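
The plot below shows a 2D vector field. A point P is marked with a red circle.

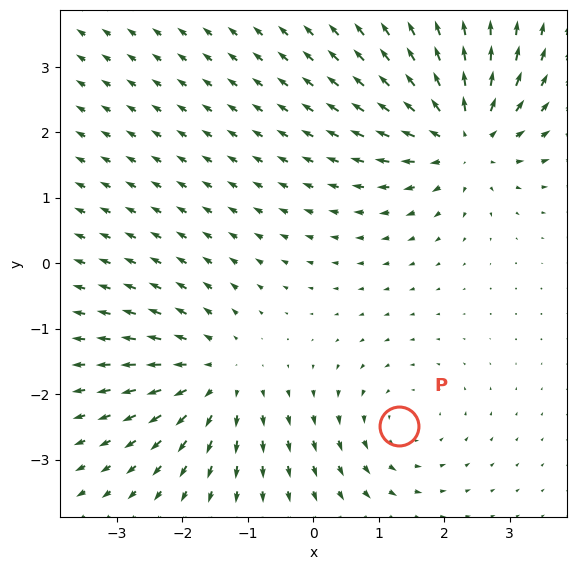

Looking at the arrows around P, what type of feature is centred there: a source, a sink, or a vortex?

vortex

At P (1.3, -2.5) the arrows circulate counterclockwise. Divergence ≈0, curl about +3 — near-zero divergence with nonzero curl is a vortex.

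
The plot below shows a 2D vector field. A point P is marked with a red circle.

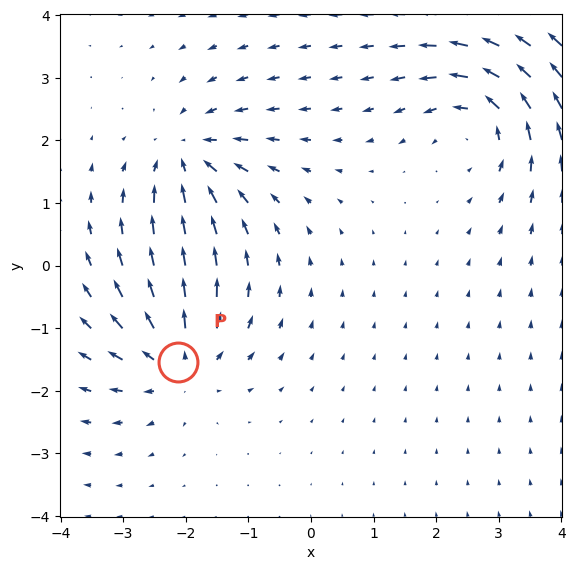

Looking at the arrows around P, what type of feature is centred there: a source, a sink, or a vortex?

At P (-2.1, -1.5) the arrows spread outward. Divergence about +4, curl ≈0 — positive divergence with near-zero curl is a source.

source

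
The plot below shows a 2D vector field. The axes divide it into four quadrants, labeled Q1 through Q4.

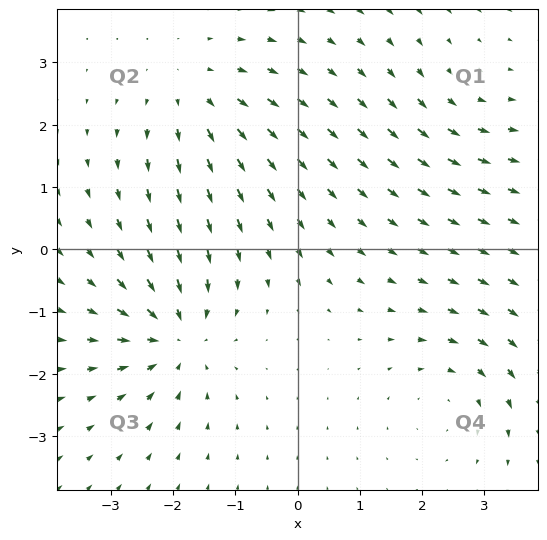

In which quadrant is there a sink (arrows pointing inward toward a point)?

The sink sits at approximately (-2.0, -1.4), which lies in quadrant Q3. The divergence there is about -6, negative as expected for a sink.

Q3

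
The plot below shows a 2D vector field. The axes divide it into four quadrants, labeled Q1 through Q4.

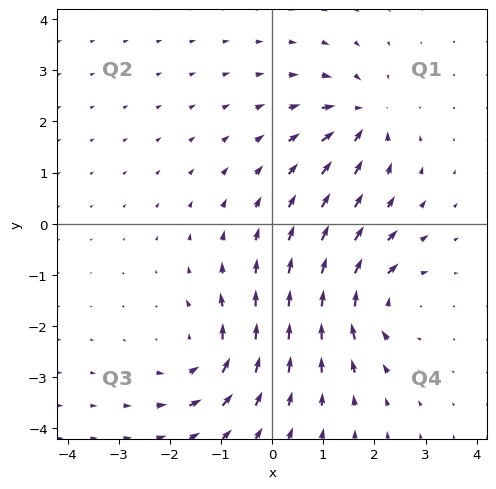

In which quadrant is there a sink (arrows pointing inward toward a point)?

The sink sits at approximately (1.8, 2.1), which lies in quadrant Q1. The divergence there is about -6, negative as expected for a sink.

Q1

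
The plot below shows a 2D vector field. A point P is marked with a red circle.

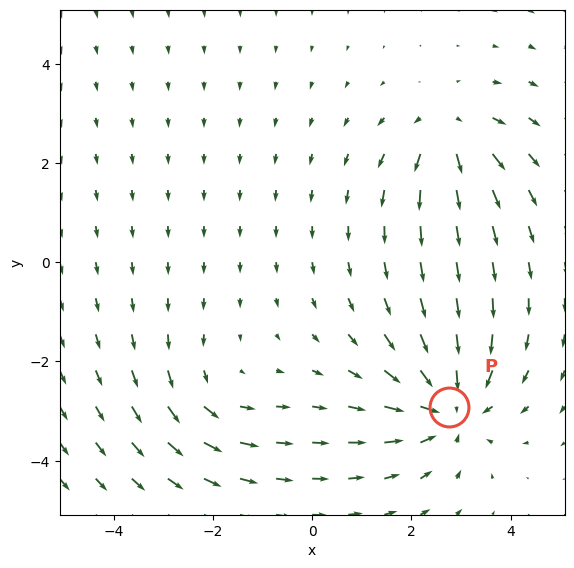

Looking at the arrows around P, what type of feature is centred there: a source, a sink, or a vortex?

sink

At P (2.8, -2.9) the arrows converge inward. Divergence about -5, curl ≈0 — negative divergence with near-zero curl is a sink.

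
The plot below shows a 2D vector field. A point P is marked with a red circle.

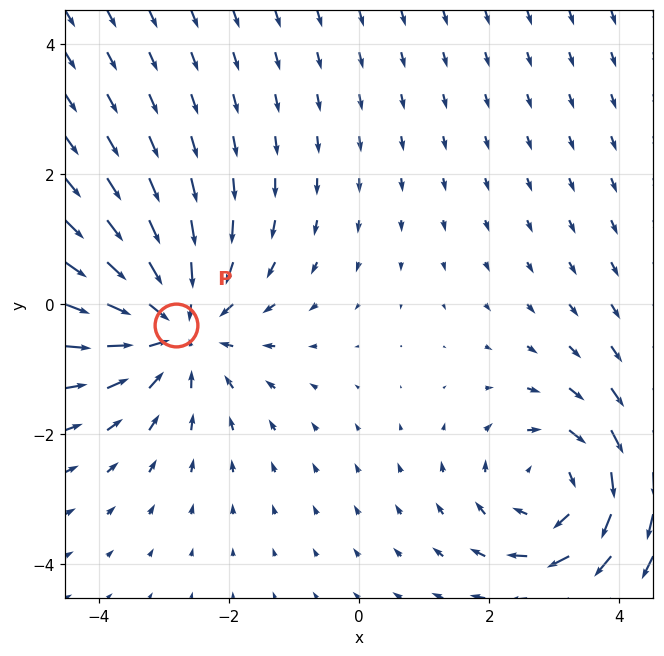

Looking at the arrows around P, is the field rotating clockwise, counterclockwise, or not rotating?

not rotating

Near P at (-2.8, -0.3) the arrows show no circulation. The curl there is ≈0.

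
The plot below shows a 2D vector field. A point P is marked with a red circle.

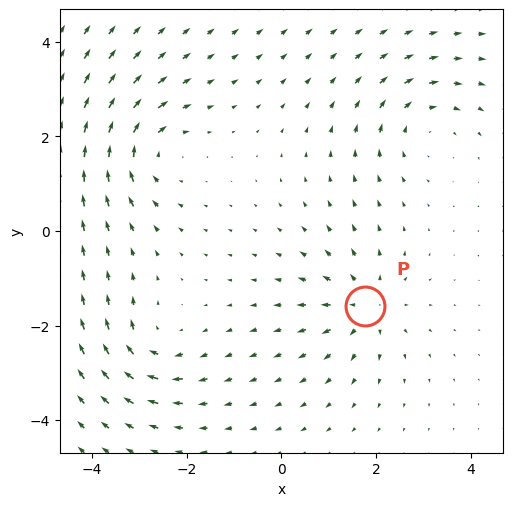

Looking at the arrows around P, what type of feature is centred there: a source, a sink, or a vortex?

source

At P (1.8, -1.6) the arrows spread outward. Divergence about +5, curl ≈0 — positive divergence with near-zero curl is a source.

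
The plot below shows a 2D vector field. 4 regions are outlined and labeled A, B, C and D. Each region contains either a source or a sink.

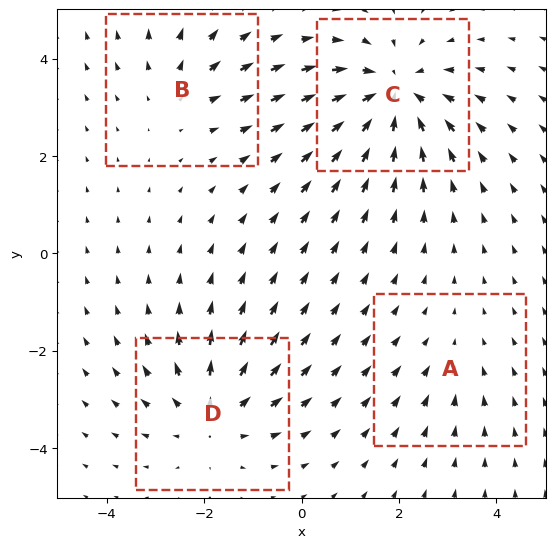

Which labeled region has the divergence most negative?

Divergence at each region's feature centre — A: about -2, B: about +3, C: about -6, D: about +4. Region C is most negative.

C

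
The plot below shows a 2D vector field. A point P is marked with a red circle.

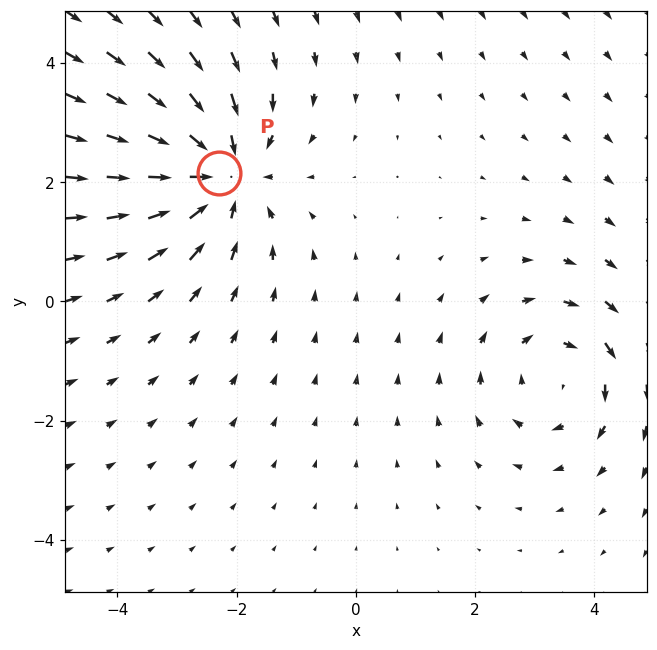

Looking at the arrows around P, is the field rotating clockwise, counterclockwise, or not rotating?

not rotating

Near P at (-2.3, 2.1) the arrows show no circulation. The curl there is ≈0.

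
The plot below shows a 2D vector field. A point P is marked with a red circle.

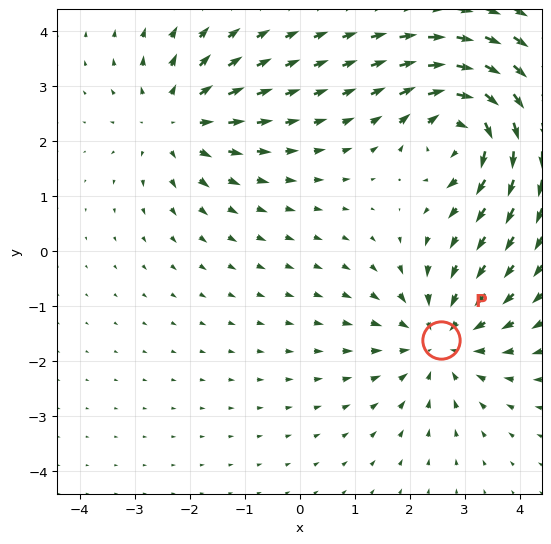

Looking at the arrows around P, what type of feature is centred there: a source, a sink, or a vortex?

sink

At P (2.6, -1.6) the arrows converge inward. Divergence about -3, curl ≈0 — negative divergence with near-zero curl is a sink.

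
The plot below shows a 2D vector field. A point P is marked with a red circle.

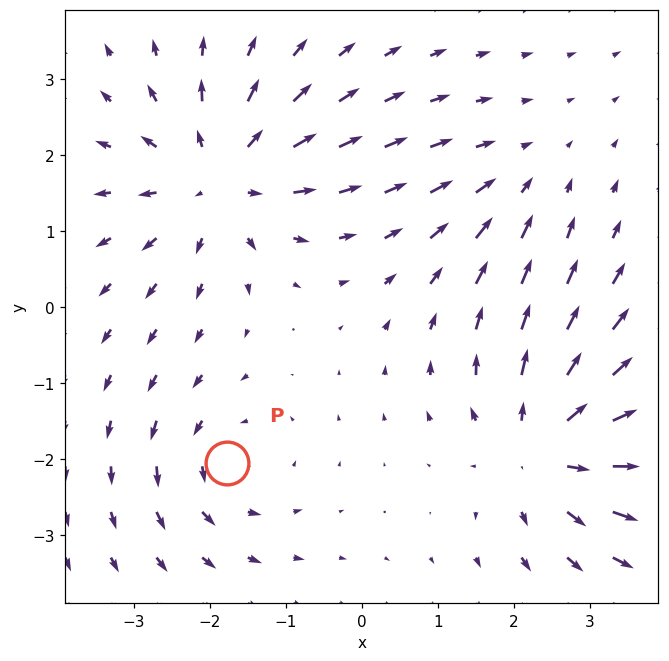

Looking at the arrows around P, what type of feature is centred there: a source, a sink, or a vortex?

At P (-1.8, -2.1) the arrows circulate counterclockwise. Divergence ≈0, curl about +3 — near-zero divergence with nonzero curl is a vortex.

vortex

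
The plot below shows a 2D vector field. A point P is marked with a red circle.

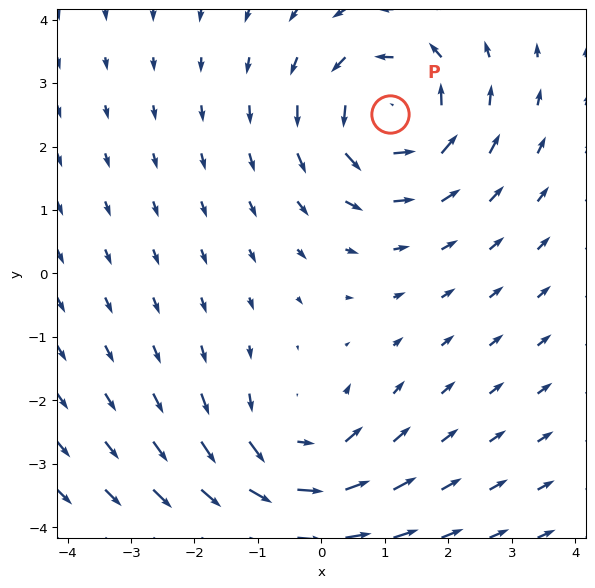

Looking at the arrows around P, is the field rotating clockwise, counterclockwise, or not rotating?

Near P at (1.1, 2.5) the arrows circulate counterclockwise. The curl (z-component) there is about +5; positive curl means counterclockwise rotation.

counterclockwise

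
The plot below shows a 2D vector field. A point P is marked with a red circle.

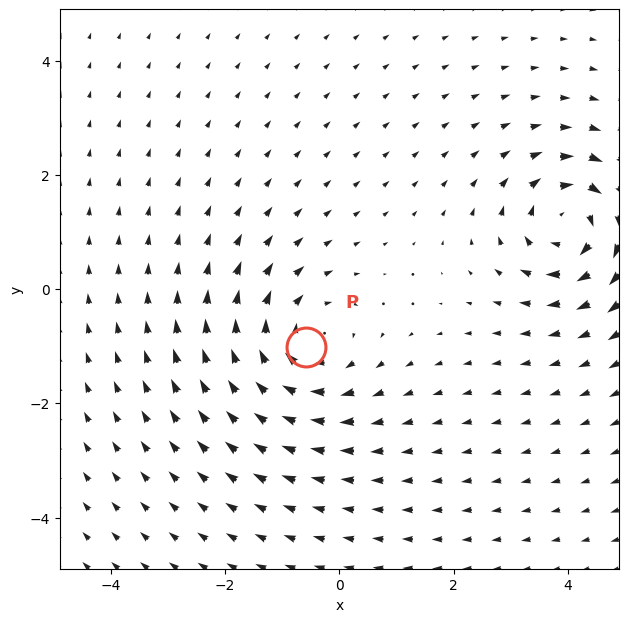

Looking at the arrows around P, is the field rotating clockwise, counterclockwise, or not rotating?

Near P at (-0.6, -1.0) the arrows circulate clockwise. The curl (z-component) there is about -4; negative curl means clockwise rotation.

clockwise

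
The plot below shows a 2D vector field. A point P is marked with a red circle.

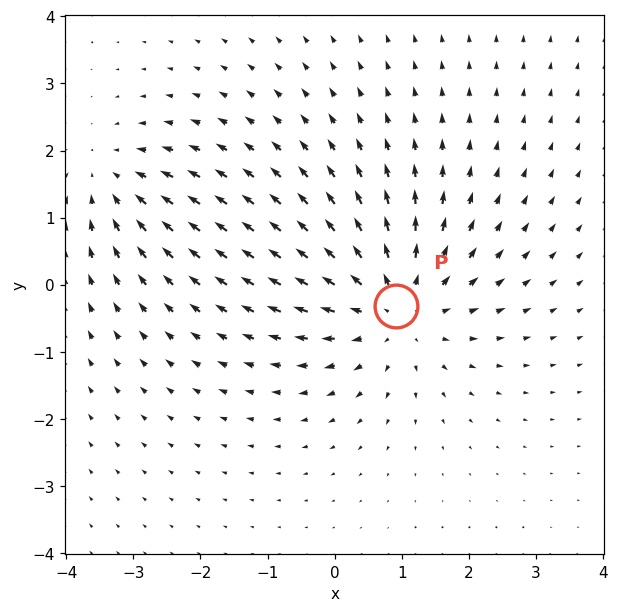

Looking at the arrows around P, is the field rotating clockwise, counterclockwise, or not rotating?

not rotating

Near P at (0.9, -0.3) the arrows show no circulation. The curl there is ≈0.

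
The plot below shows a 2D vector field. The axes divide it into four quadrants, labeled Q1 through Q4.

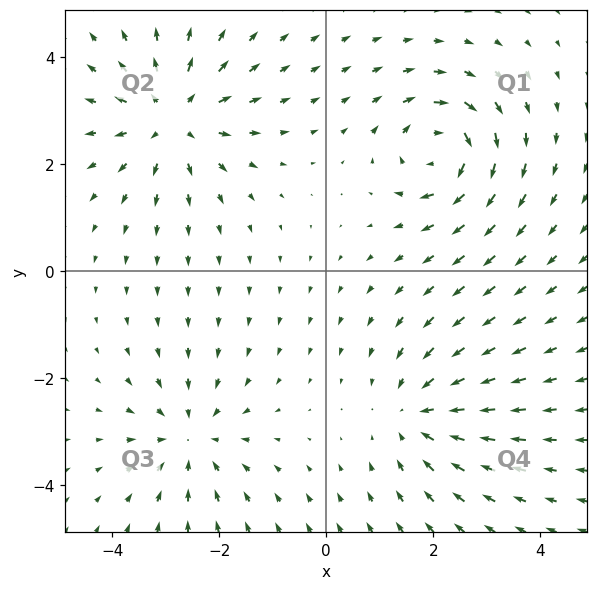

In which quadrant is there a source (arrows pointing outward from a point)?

The source sits at approximately (-2.9, 2.9), which lies in quadrant Q2. The divergence there is about +5, positive as expected for a source.

Q2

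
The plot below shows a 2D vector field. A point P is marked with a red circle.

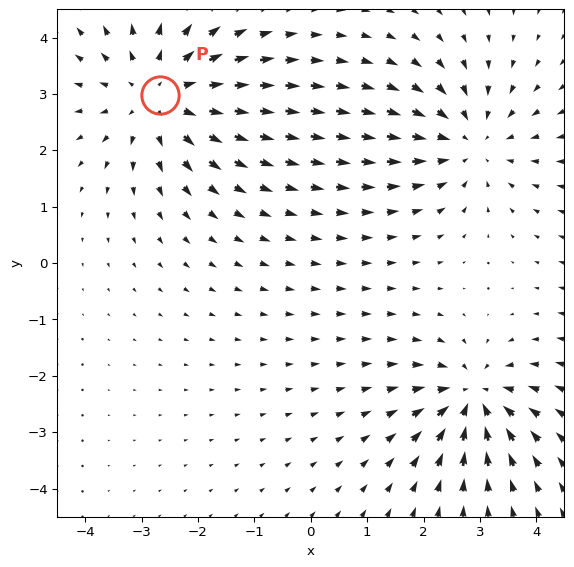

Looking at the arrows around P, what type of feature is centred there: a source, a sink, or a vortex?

At P (-2.7, 3.0) the arrows spread outward. Divergence about +3, curl ≈0 — positive divergence with near-zero curl is a source.

source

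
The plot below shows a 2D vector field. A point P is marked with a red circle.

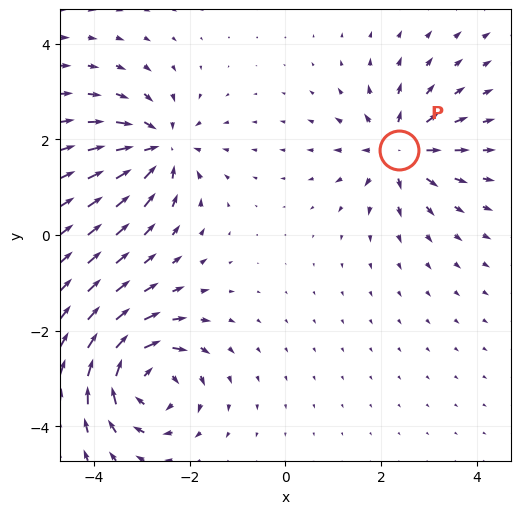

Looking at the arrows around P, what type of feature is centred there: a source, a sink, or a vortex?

At P (2.4, 1.8) the arrows spread outward. Divergence about +5, curl ≈0 — positive divergence with near-zero curl is a source.

source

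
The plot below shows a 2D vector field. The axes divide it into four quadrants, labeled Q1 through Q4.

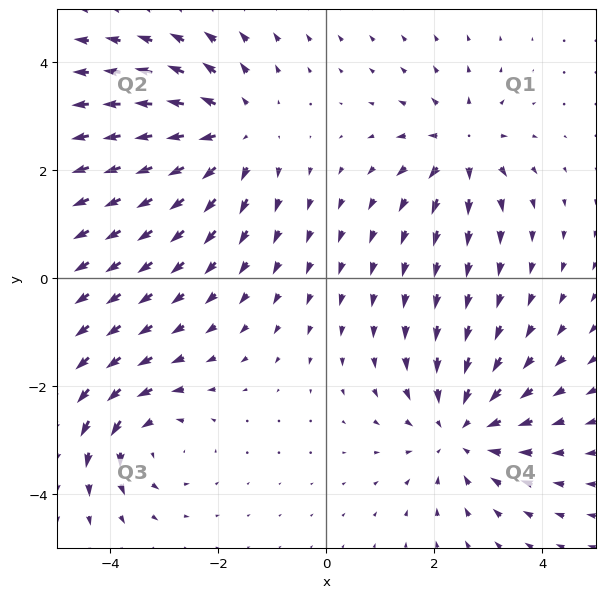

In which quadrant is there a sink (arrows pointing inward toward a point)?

Q4

The sink sits at approximately (2.5, -2.8), which lies in quadrant Q4. The divergence there is about -4, negative as expected for a sink.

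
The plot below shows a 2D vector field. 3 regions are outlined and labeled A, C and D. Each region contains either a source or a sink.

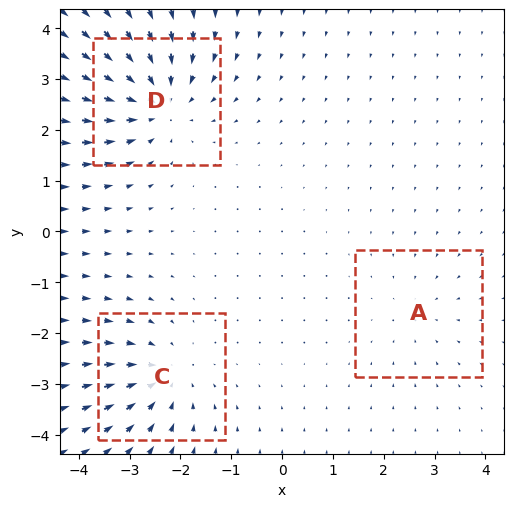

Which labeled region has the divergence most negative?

Divergence at each region's feature centre — A: about -2, C: about -3, D: about -5. Region D is most negative.

D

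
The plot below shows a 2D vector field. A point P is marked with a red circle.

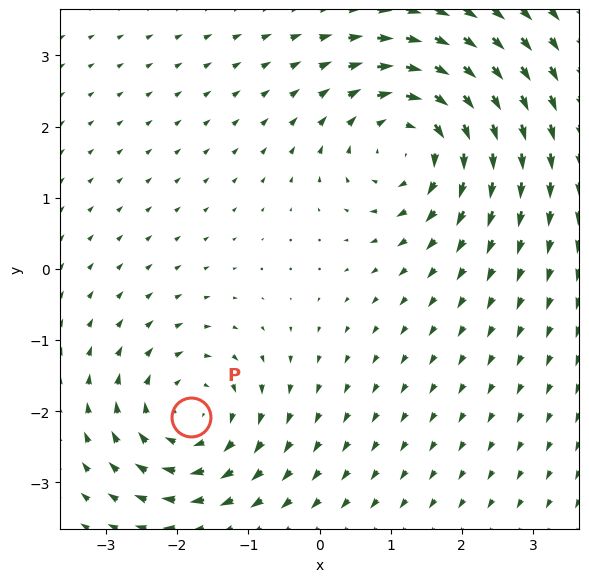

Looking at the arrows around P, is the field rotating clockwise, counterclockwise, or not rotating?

Near P at (-1.8, -2.1) the arrows circulate clockwise. The curl (z-component) there is about -4; negative curl means clockwise rotation.

clockwise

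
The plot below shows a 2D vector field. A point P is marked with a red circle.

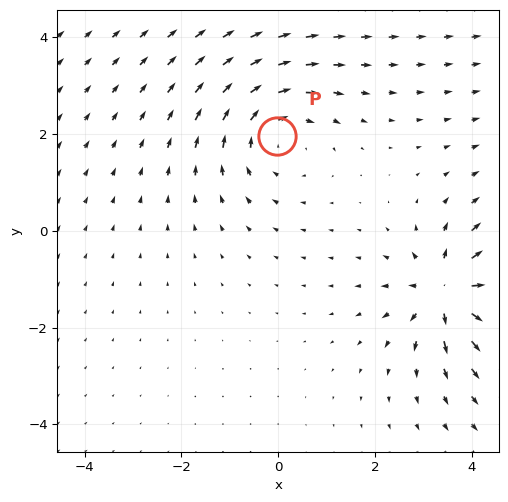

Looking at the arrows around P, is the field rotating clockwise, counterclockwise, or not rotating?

clockwise

Near P at (-0.0, 2.0) the arrows circulate clockwise. The curl (z-component) there is about -2; negative curl means clockwise rotation.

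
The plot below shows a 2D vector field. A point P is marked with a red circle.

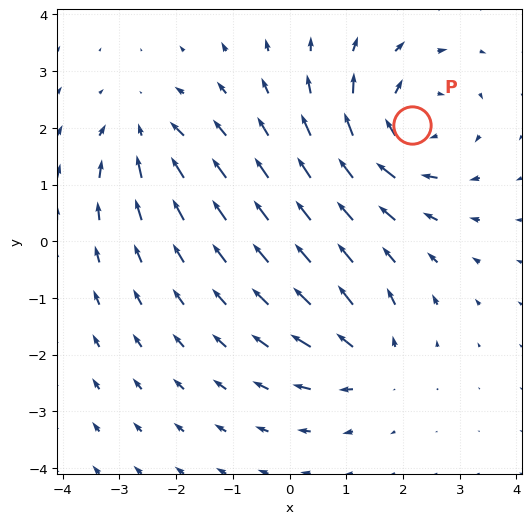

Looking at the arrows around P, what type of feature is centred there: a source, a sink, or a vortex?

At P (2.2, 2.1) the arrows circulate clockwise. Divergence ≈0, curl about -4 — near-zero divergence with nonzero curl is a vortex.

vortex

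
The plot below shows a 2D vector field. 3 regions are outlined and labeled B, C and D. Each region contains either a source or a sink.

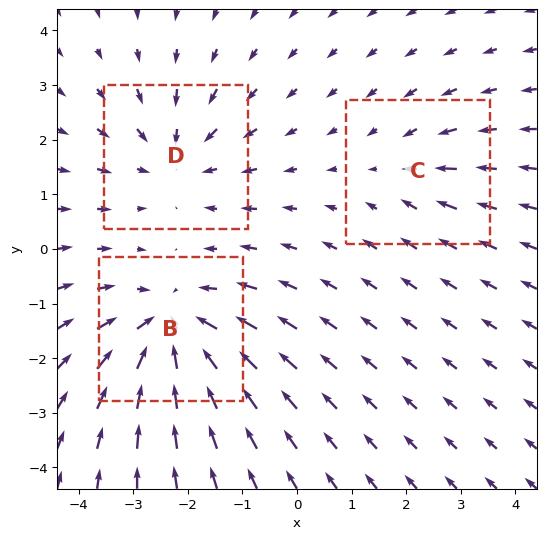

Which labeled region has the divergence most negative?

B

Divergence at each region's feature centre — B: about -5, C: about -2, D: about -3. Region B is most negative.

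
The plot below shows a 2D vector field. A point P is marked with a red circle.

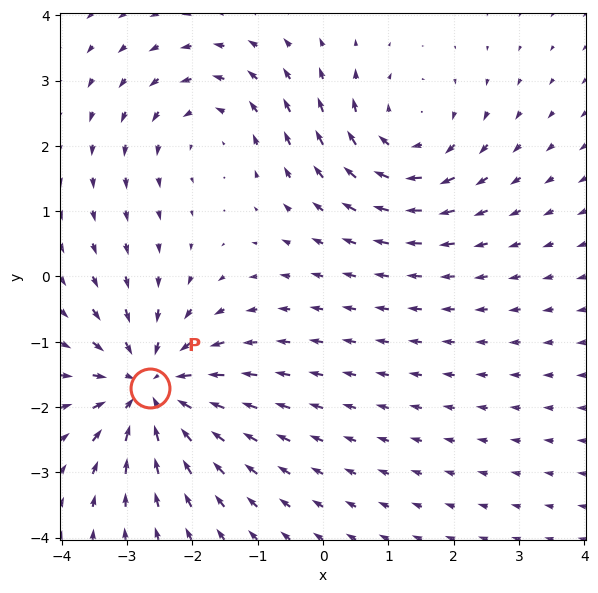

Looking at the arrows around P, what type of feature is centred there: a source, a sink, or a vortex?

At P (-2.6, -1.7) the arrows converge inward. Divergence about -5, curl ≈0 — negative divergence with near-zero curl is a sink.

sink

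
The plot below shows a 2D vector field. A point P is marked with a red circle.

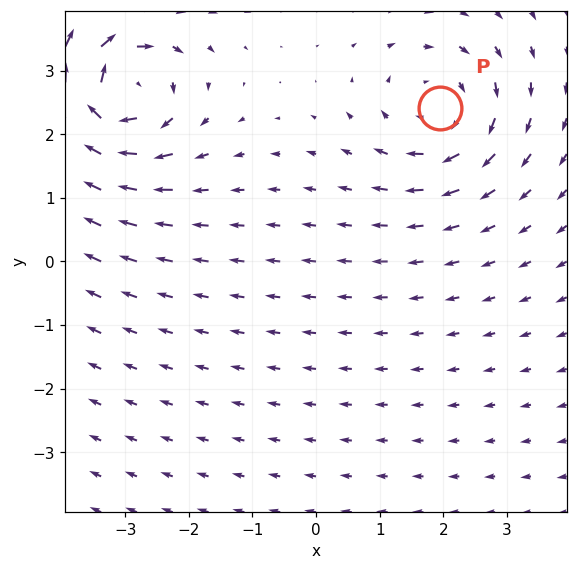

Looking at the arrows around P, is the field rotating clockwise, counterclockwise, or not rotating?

Near P at (1.9, 2.4) the arrows circulate clockwise. The curl (z-component) there is about -3; negative curl means clockwise rotation.

clockwise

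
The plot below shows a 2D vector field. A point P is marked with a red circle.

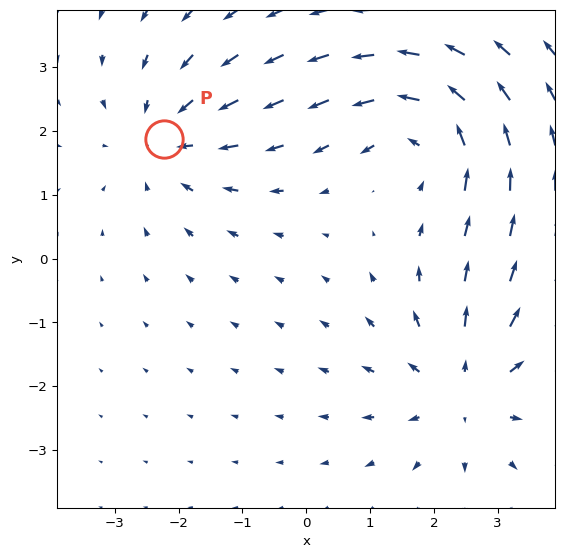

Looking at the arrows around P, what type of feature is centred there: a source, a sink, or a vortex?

At P (-2.2, 1.9) the arrows converge inward. Divergence about -4, curl ≈0 — negative divergence with near-zero curl is a sink.

sink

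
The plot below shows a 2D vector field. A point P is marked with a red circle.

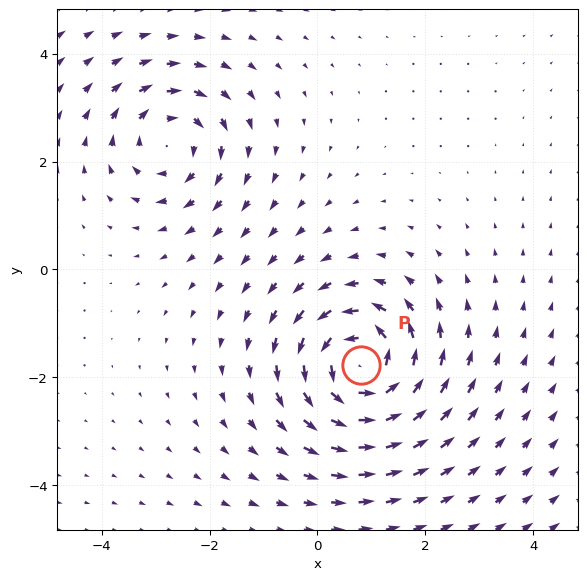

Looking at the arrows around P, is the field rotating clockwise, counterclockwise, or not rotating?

counterclockwise

Near P at (0.8, -1.8) the arrows circulate counterclockwise. The curl (z-component) there is about +6; positive curl means counterclockwise rotation.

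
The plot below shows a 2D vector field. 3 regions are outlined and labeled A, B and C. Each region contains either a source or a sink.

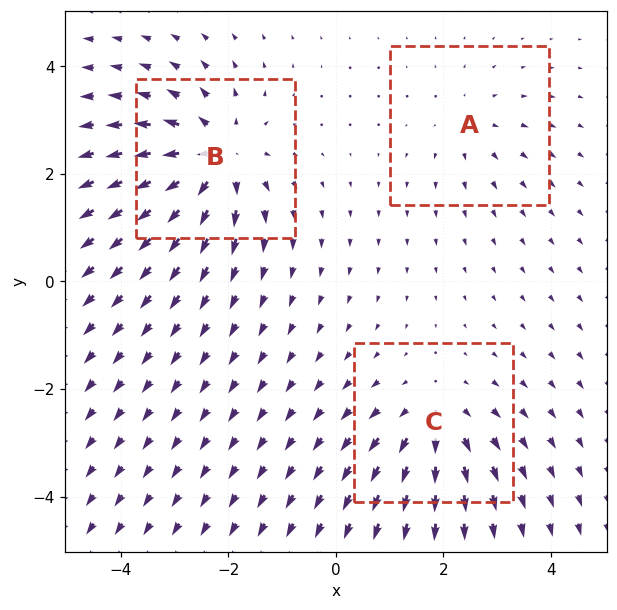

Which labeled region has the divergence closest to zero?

A

Divergence at each region's feature centre — A: about +2, B: about +5, C: about +3. Region A is closest to zero.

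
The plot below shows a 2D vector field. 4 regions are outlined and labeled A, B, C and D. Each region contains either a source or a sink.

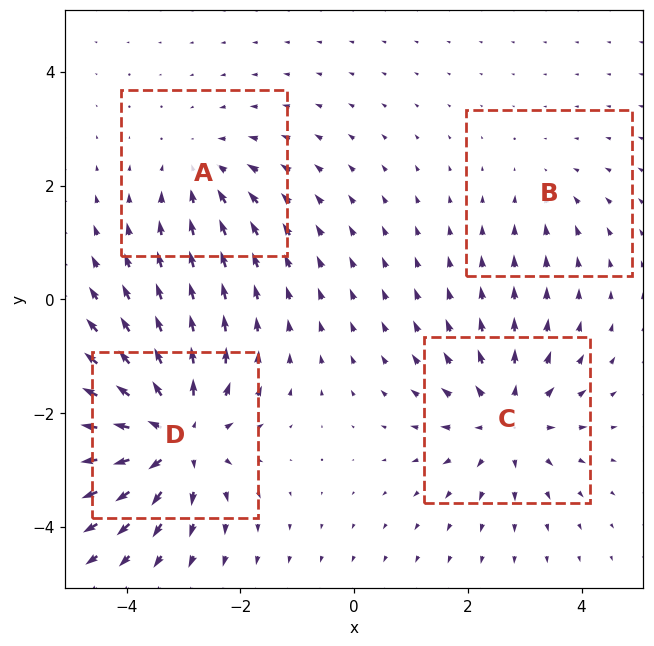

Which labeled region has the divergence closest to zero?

B

Divergence at each region's feature centre — A: about -3, B: about -2, C: about +5, D: about +7. Region B is closest to zero.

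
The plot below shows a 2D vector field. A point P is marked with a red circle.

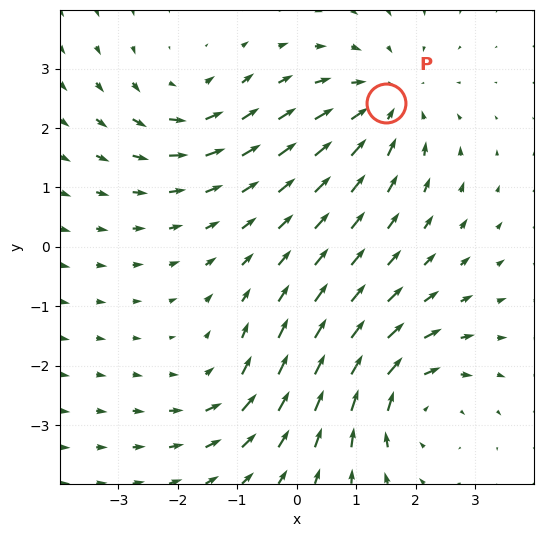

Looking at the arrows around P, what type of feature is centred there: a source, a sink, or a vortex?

At P (1.5, 2.4) the arrows converge inward. Divergence about -4, curl ≈0 — negative divergence with near-zero curl is a sink.

sink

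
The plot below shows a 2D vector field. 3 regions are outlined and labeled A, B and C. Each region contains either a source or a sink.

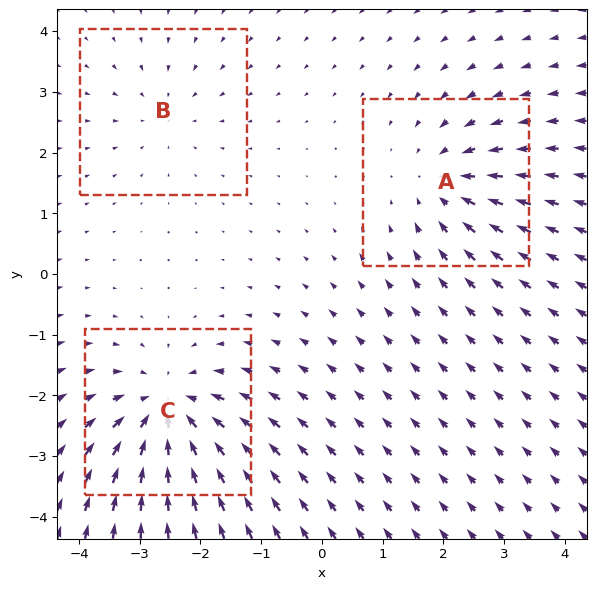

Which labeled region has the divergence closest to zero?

Divergence at each region's feature centre — A: about -3, B: about -2, C: about -5. Region B is closest to zero.

B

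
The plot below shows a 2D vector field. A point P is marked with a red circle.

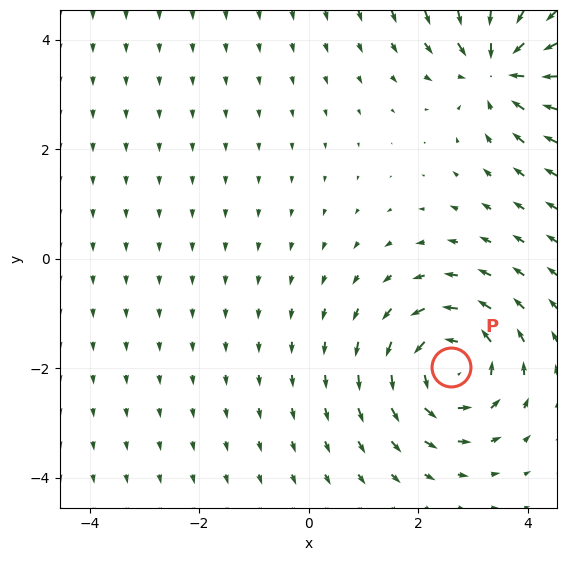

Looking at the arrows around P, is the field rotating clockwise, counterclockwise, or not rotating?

Near P at (2.6, -2.0) the arrows circulate counterclockwise. The curl (z-component) there is about +4; positive curl means counterclockwise rotation.

counterclockwise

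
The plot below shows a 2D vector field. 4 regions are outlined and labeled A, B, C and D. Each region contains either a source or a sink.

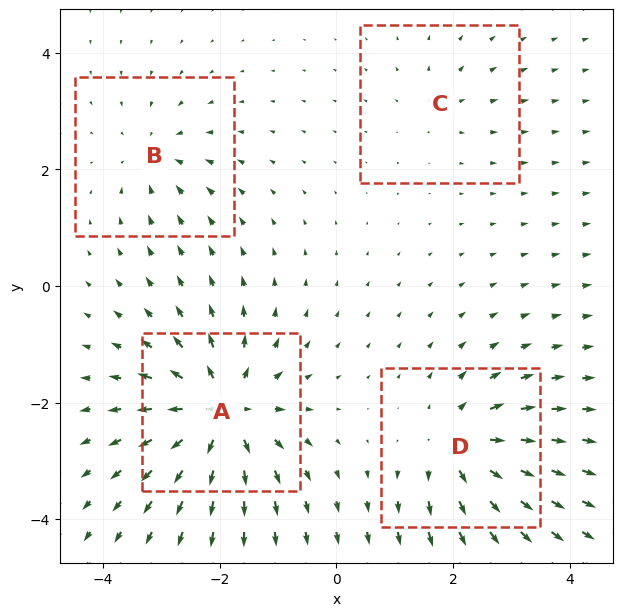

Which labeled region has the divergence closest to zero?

C

Divergence at each region's feature centre — A: about +9, B: about -4, C: about +3, D: about +6. Region C is closest to zero.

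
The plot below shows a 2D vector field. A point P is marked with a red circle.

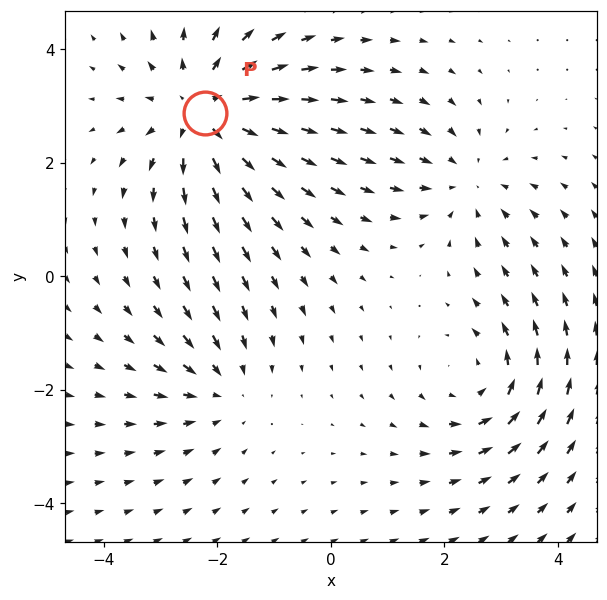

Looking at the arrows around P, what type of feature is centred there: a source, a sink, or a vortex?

At P (-2.2, 2.9) the arrows spread outward. Divergence about +4, curl ≈0 — positive divergence with near-zero curl is a source.

source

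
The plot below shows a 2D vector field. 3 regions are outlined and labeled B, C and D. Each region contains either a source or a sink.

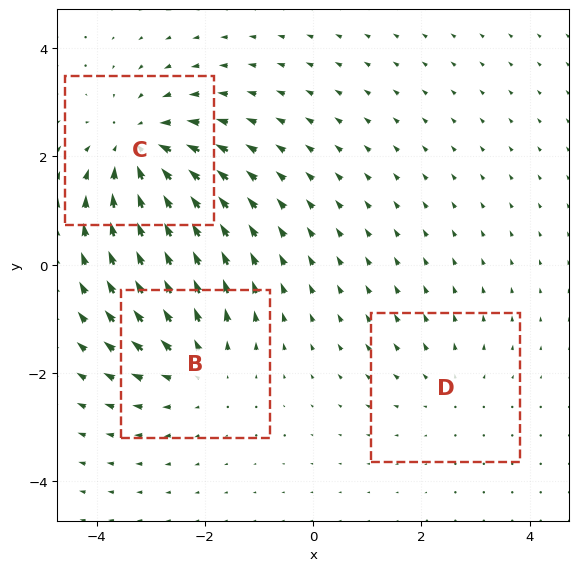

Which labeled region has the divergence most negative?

C

Divergence at each region's feature centre — B: about +3, C: about -4, D: about +2. Region C is most negative.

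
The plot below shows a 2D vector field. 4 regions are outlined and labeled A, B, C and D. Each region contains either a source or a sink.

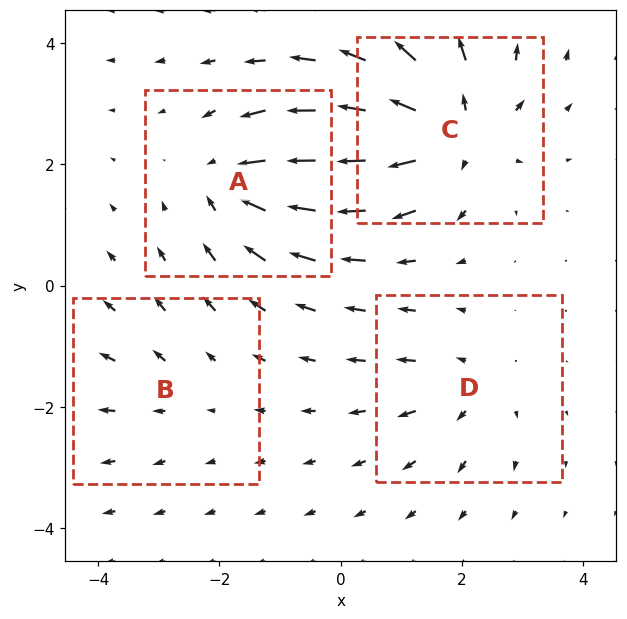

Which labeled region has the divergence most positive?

C

Divergence at each region's feature centre — A: about -5, B: about +2, C: about +7, D: about +3. Region C is most positive.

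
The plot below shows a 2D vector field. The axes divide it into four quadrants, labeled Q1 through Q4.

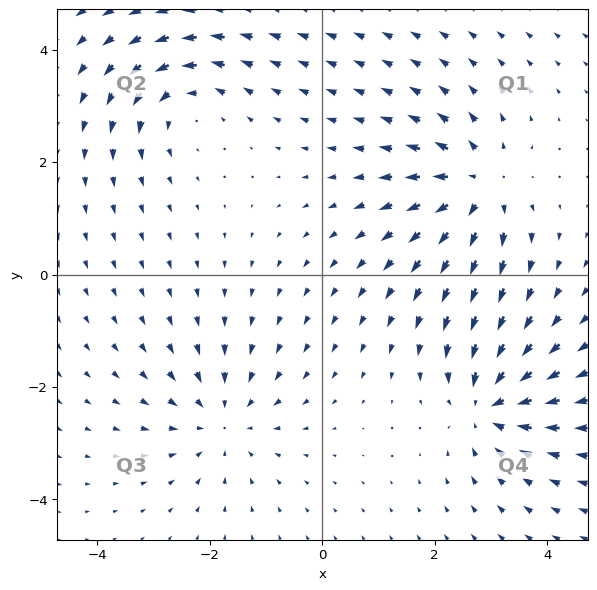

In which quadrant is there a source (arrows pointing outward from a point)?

The source sits at approximately (2.8, 1.6), which lies in quadrant Q1. The divergence there is about +6, positive as expected for a source.

Q1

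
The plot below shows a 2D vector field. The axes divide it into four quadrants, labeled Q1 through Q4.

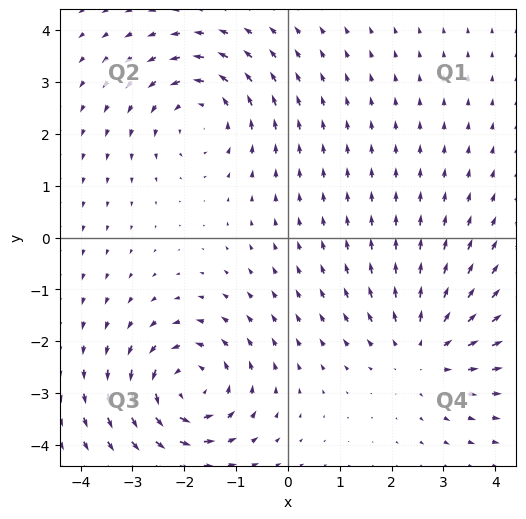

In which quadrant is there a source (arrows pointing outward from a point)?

Q4

The source sits at approximately (2.6, -2.2), which lies in quadrant Q4. The divergence there is about +4, positive as expected for a source.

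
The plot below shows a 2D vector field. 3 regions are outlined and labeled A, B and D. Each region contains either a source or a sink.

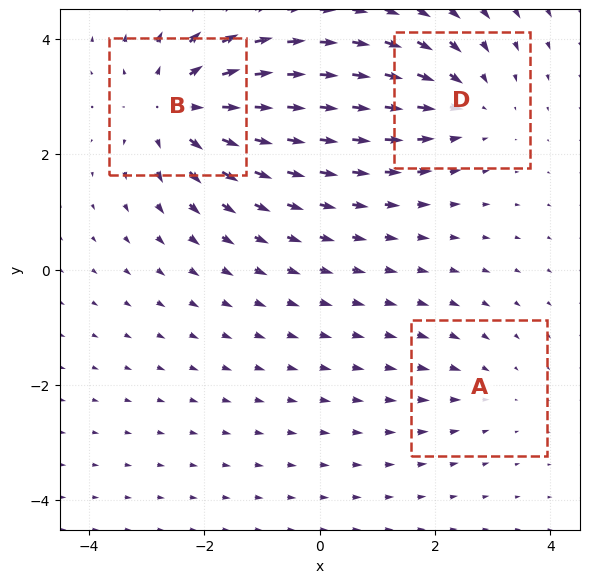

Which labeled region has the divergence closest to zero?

A

Divergence at each region's feature centre — A: about -2, B: about +4, D: about -3. Region A is closest to zero.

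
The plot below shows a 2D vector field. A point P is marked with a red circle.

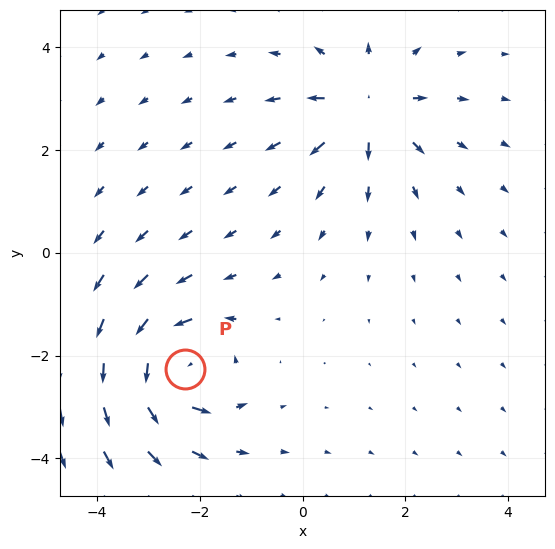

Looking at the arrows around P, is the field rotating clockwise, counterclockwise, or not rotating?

counterclockwise

Near P at (-2.3, -2.3) the arrows circulate counterclockwise. The curl (z-component) there is about +6; positive curl means counterclockwise rotation.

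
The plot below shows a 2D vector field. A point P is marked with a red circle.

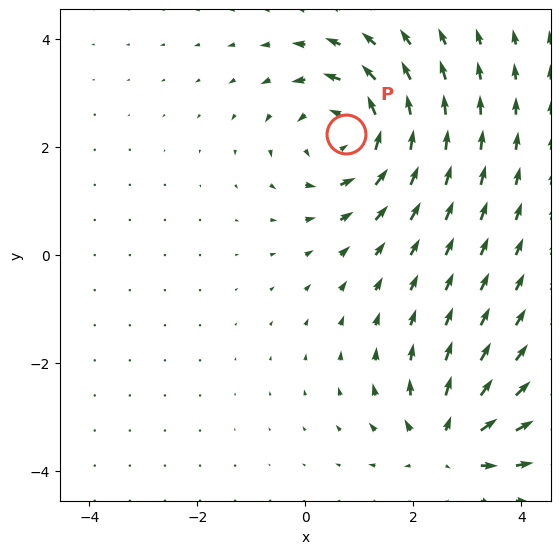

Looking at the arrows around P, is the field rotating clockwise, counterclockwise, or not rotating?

counterclockwise

Near P at (0.7, 2.2) the arrows circulate counterclockwise. The curl (z-component) there is about +4; positive curl means counterclockwise rotation.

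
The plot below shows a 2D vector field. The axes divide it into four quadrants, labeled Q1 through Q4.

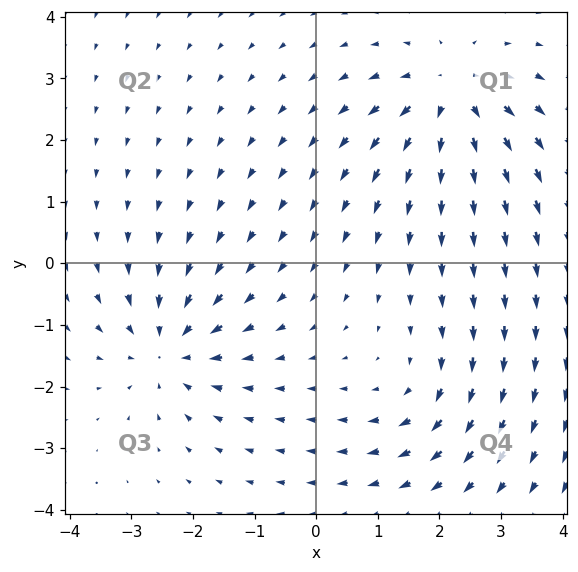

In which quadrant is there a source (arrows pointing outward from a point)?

Q1

The source sits at approximately (2.2, 2.7), which lies in quadrant Q1. The divergence there is about +5, positive as expected for a source.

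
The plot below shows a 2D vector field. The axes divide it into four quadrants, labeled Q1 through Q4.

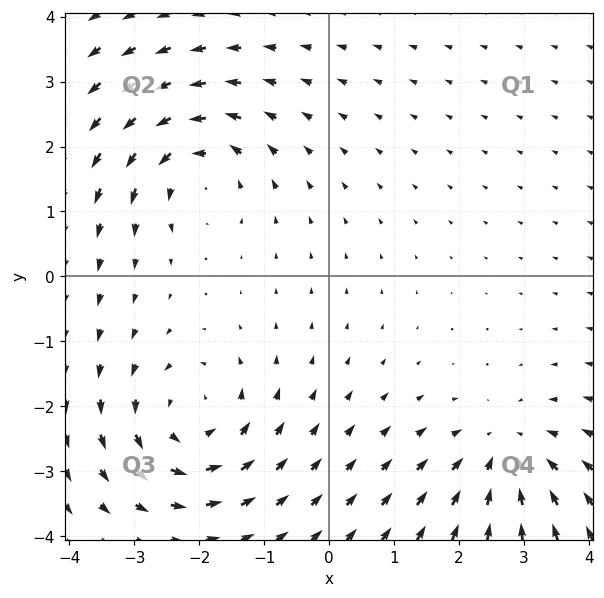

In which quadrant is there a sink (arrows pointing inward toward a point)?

Q4

The sink sits at approximately (2.7, -2.7), which lies in quadrant Q4. The divergence there is about -5, negative as expected for a sink.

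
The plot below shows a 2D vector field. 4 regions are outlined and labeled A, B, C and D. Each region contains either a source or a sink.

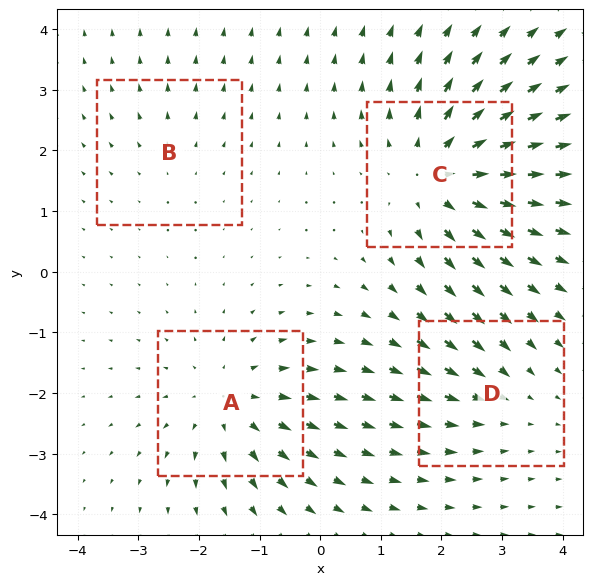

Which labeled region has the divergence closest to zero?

B

Divergence at each region's feature centre — A: about +4, B: about +2, C: about +6, D: about -3. Region B is closest to zero.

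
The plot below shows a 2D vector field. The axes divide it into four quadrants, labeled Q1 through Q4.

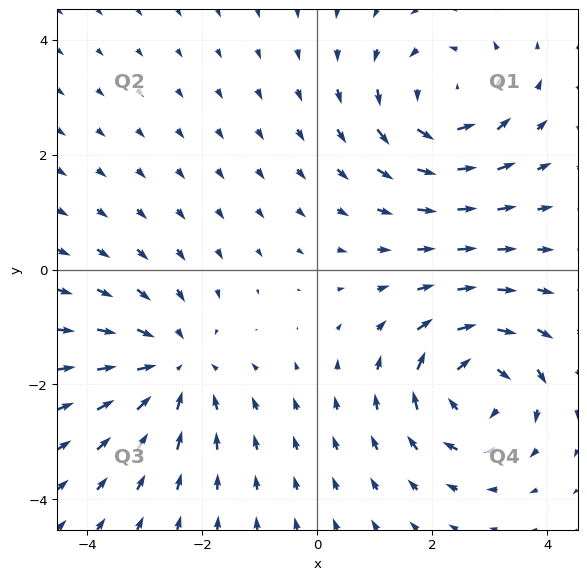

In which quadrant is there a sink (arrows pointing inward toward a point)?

The sink sits at approximately (-2.5, -1.7), which lies in quadrant Q3. The divergence there is about -3, negative as expected for a sink.

Q3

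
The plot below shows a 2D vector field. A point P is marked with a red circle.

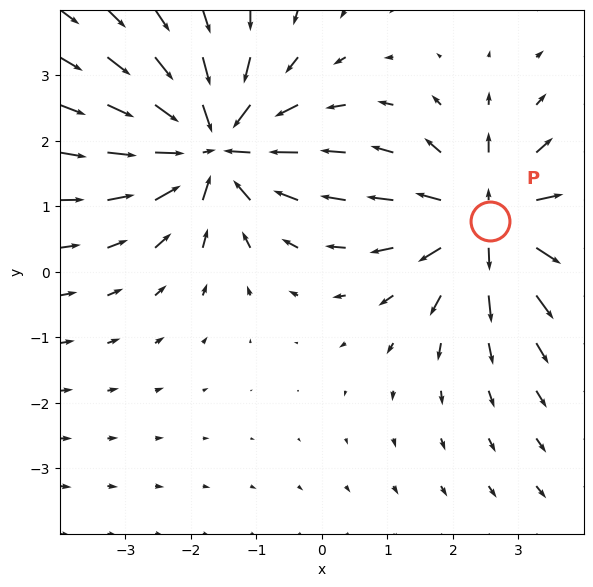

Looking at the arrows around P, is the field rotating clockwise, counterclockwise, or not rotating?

not rotating

Near P at (2.6, 0.8) the arrows show no circulation. The curl there is ≈0.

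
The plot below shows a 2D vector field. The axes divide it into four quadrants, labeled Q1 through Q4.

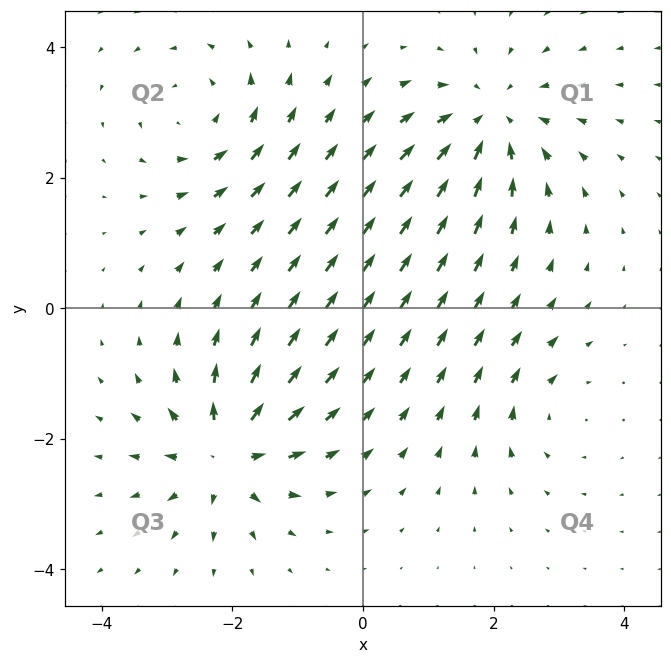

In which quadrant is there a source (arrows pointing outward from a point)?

The source sits at approximately (-2.1, -2.2), which lies in quadrant Q3. The divergence there is about +7, positive as expected for a source.

Q3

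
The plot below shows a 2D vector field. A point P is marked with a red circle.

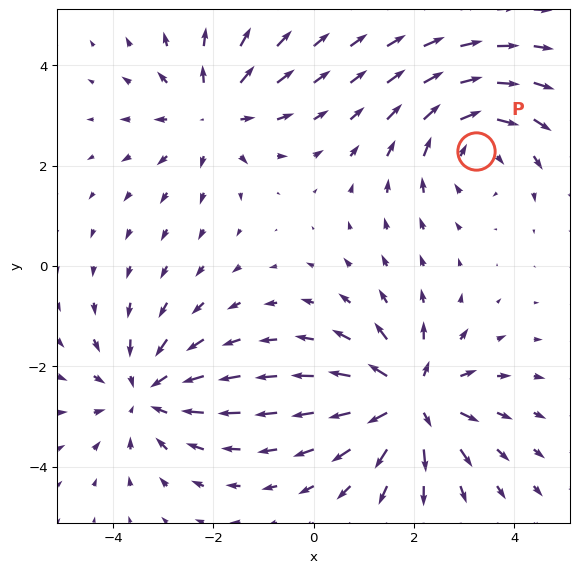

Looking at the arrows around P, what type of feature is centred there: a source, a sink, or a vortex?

At P (3.2, 2.3) the arrows circulate clockwise. Divergence ≈0, curl about -3 — near-zero divergence with nonzero curl is a vortex.

vortex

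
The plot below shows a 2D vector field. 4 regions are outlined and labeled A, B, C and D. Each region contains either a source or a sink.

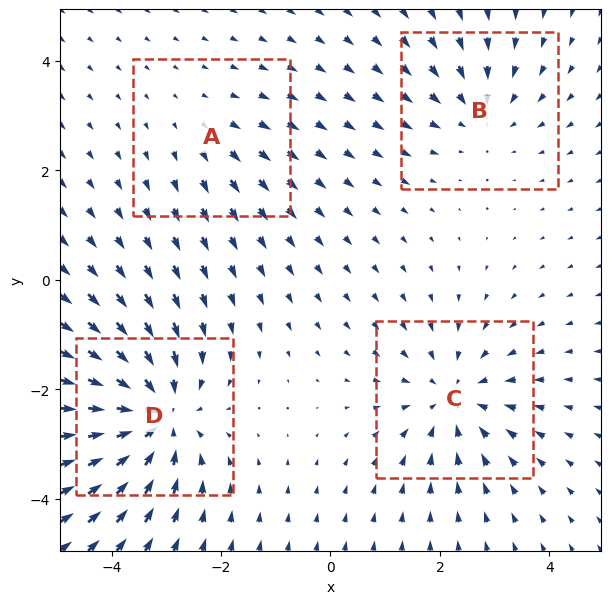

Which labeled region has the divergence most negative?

Divergence at each region's feature centre — A: about +2, B: about -3, C: about -4, D: about -6. Region D is most negative.

D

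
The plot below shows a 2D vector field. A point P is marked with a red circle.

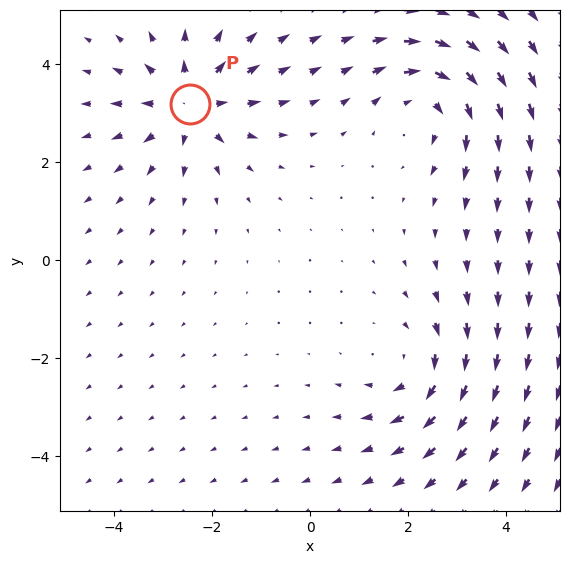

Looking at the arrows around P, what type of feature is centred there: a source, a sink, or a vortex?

source

At P (-2.4, 3.2) the arrows spread outward. Divergence about +4, curl ≈0 — positive divergence with near-zero curl is a source.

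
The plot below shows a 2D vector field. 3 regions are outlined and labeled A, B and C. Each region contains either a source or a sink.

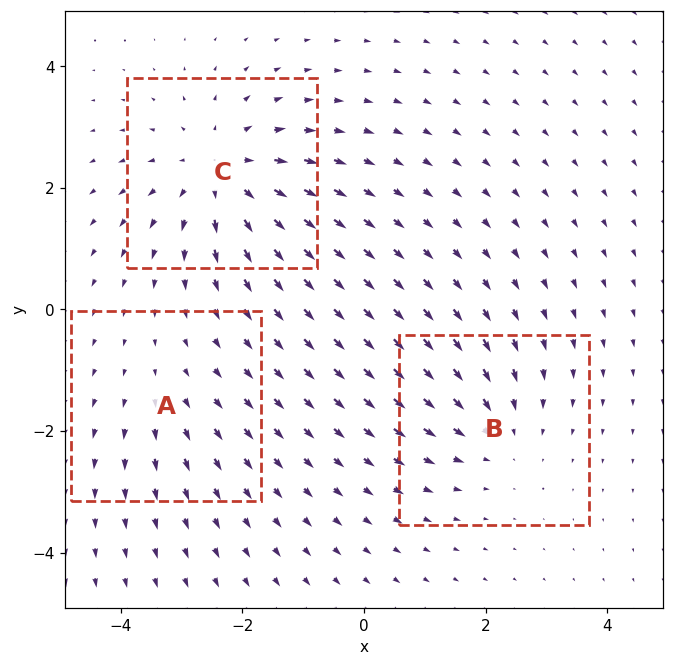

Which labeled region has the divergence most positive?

C

Divergence at each region's feature centre — A: about +2, B: about -3, C: about +4. Region C is most positive.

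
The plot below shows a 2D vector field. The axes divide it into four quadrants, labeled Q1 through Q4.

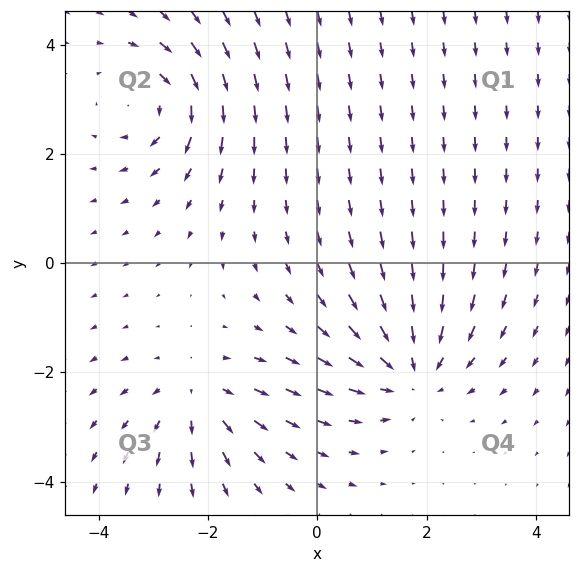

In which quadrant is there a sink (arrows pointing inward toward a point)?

Q4

The sink sits at approximately (1.7, -2.0), which lies in quadrant Q4. The divergence there is about -4, negative as expected for a sink.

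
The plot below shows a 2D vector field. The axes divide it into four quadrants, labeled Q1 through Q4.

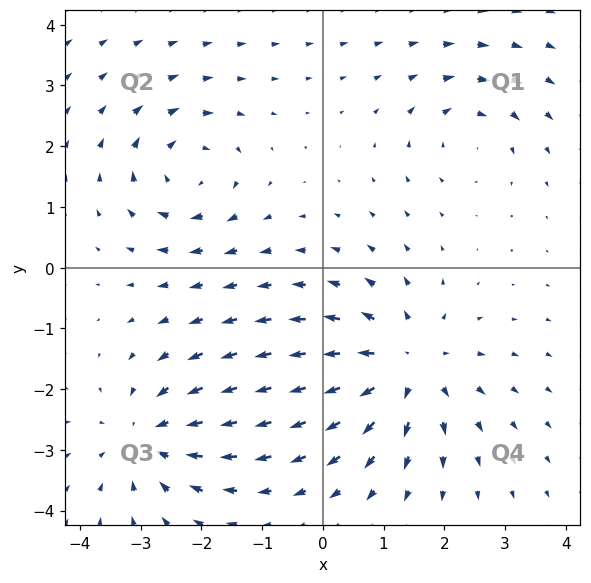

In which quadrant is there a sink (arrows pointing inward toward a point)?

The sink sits at approximately (-2.9, -2.8), which lies in quadrant Q3. The divergence there is about -4, negative as expected for a sink.

Q3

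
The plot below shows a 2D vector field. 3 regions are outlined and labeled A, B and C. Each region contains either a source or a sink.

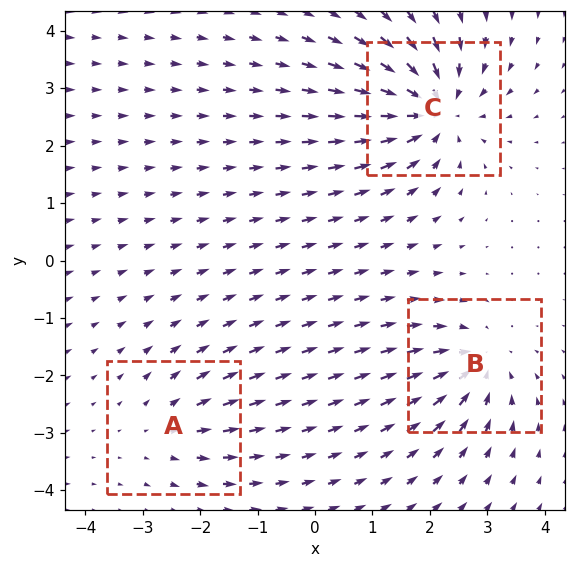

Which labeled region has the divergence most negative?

Divergence at each region's feature centre — A: about +2, B: about -4, C: about -6. Region C is most negative.

C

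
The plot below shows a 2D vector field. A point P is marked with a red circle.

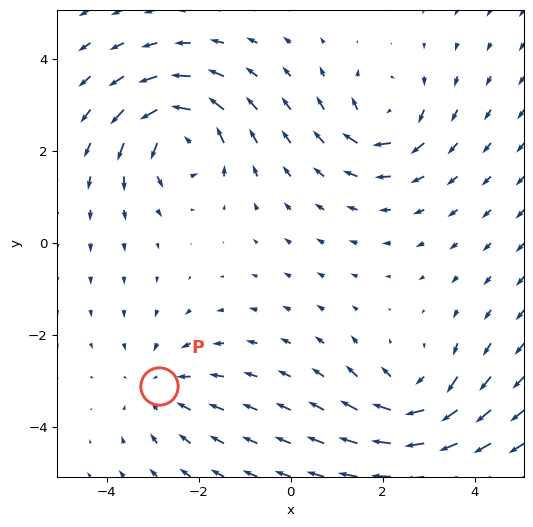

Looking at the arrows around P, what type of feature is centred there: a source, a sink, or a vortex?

At P (-2.9, -3.1) the arrows converge inward. Divergence about -2, curl ≈0 — negative divergence with near-zero curl is a sink.

sink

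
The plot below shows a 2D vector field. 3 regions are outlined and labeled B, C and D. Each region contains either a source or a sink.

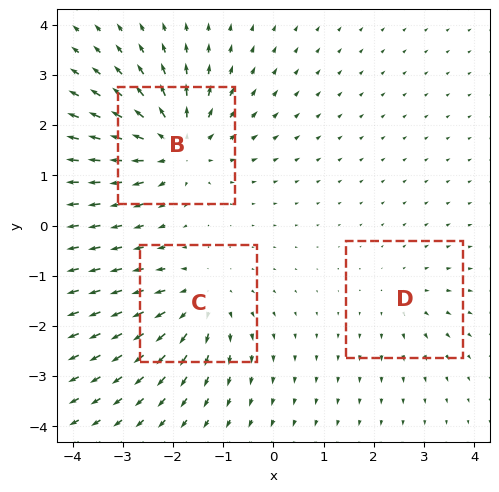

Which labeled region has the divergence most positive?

Divergence at each region's feature centre — B: about +5, C: about +4, D: about +2. Region B is most positive.

B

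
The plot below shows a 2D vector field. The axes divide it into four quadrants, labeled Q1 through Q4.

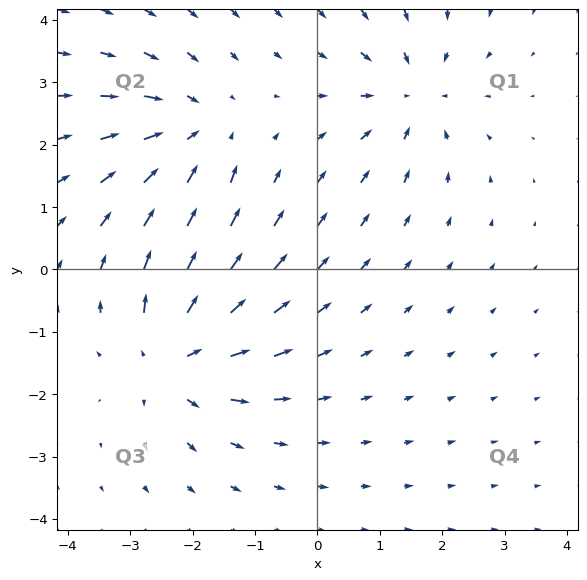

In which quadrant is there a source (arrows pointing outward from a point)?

The source sits at approximately (-2.3, -1.4), which lies in quadrant Q3. The divergence there is about +5, positive as expected for a source.

Q3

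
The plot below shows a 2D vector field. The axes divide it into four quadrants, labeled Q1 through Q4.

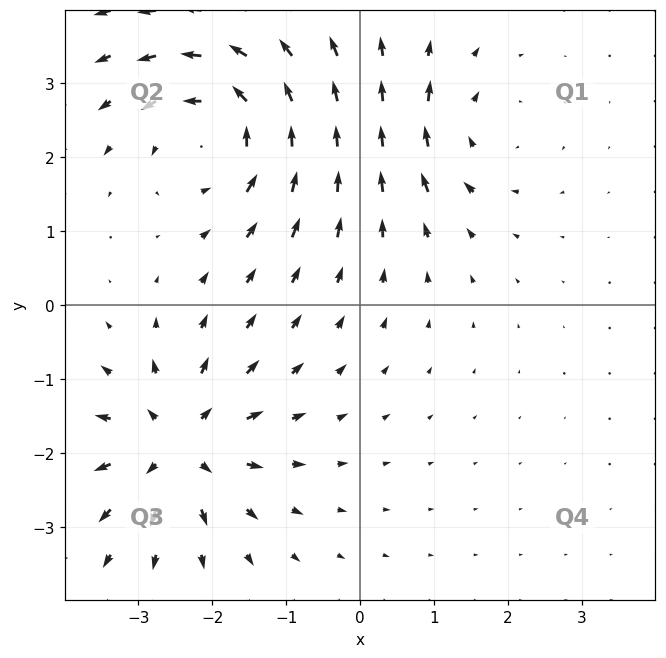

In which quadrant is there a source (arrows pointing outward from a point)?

The source sits at approximately (-2.5, -1.9), which lies in quadrant Q3. The divergence there is about +5, positive as expected for a source.

Q3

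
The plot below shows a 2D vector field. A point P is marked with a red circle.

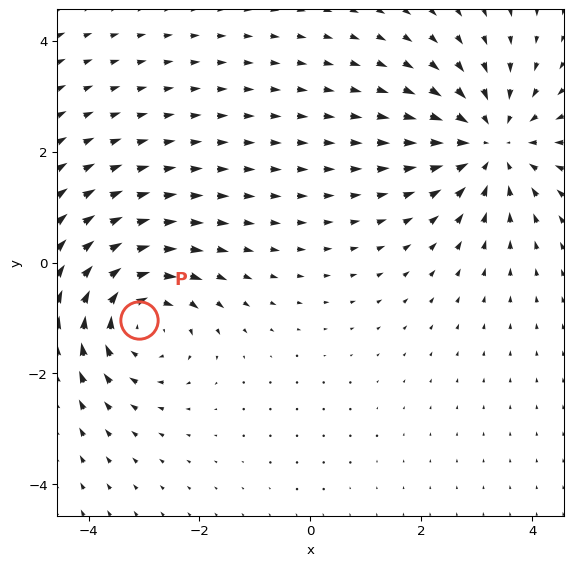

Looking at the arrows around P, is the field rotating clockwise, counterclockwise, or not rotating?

Near P at (-3.1, -1.0) the arrows circulate clockwise. The curl (z-component) there is about -4; negative curl means clockwise rotation.

clockwise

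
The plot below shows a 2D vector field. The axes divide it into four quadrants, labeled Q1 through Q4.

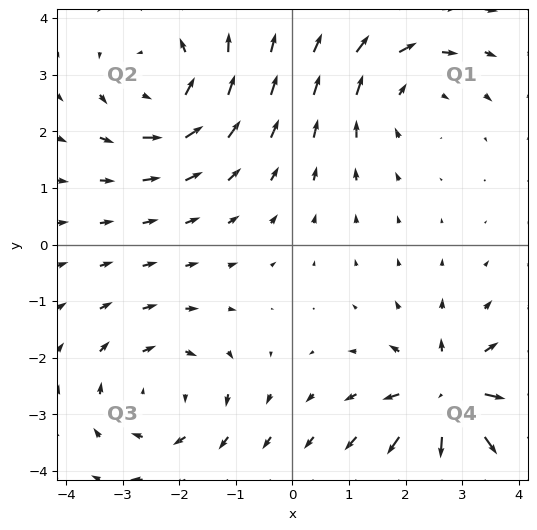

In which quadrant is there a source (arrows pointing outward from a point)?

Q4

The source sits at approximately (2.8, -2.7), which lies in quadrant Q4. The divergence there is about +6, positive as expected for a source.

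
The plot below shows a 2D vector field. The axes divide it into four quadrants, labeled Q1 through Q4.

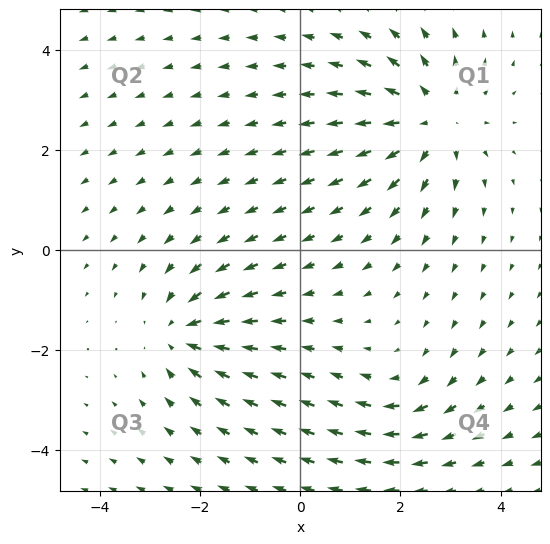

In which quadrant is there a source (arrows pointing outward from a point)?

The source sits at approximately (2.6, 2.6), which lies in quadrant Q1. The divergence there is about +4, positive as expected for a source.

Q1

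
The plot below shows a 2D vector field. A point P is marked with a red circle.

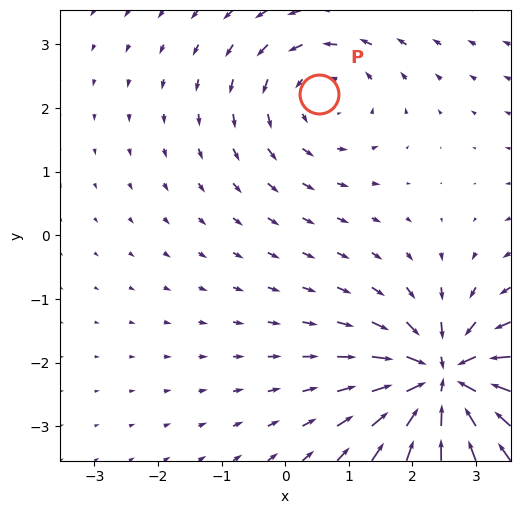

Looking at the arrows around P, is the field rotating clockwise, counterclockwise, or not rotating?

counterclockwise

Near P at (0.5, 2.2) the arrows circulate counterclockwise. The curl (z-component) there is about +3; positive curl means counterclockwise rotation.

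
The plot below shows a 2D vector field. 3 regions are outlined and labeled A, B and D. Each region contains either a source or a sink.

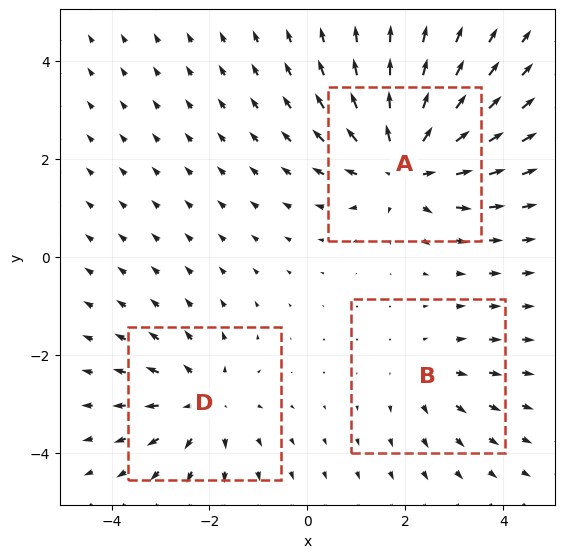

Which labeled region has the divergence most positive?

A

Divergence at each region's feature centre — A: about +5, B: about +2, D: about +3. Region A is most positive.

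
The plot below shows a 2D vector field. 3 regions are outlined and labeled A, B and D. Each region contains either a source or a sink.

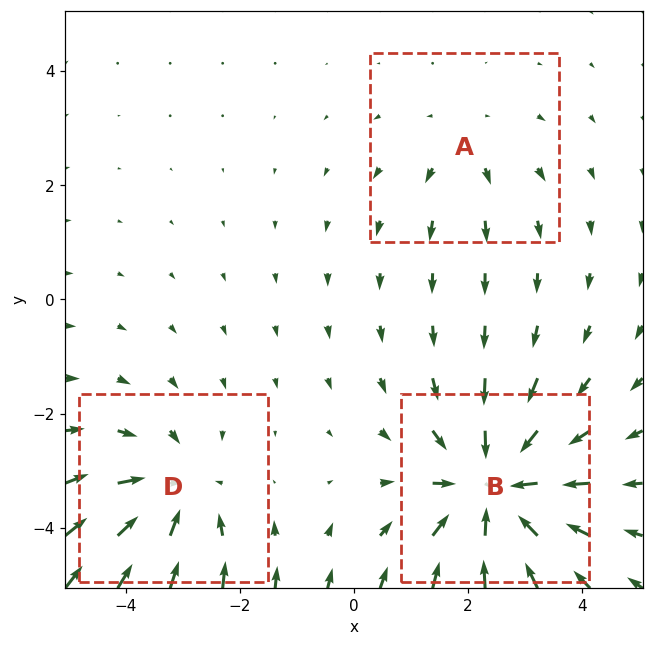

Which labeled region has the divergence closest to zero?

Divergence at each region's feature centre — A: about +2, B: about -5, D: about -3. Region A is closest to zero.

A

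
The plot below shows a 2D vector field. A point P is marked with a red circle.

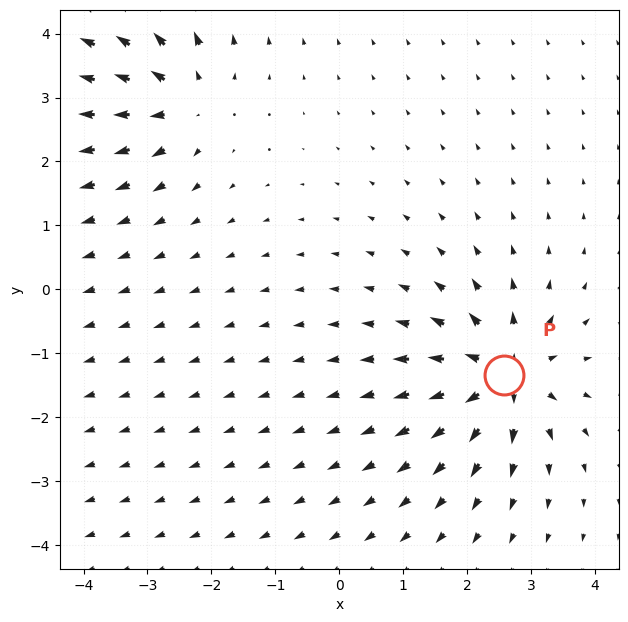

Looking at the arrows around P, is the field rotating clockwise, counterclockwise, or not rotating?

not rotating

Near P at (2.6, -1.3) the arrows show no circulation. The curl there is ≈0.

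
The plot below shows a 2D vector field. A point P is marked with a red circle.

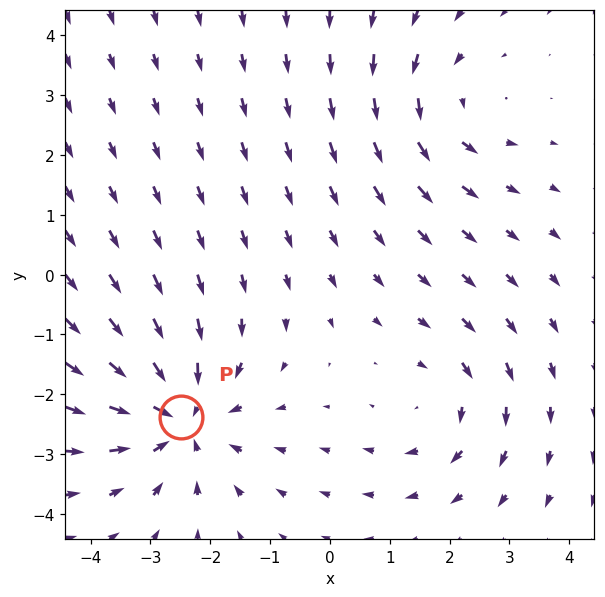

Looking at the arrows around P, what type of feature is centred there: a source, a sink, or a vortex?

At P (-2.5, -2.4) the arrows converge inward. Divergence about -4, curl ≈0 — negative divergence with near-zero curl is a sink.

sink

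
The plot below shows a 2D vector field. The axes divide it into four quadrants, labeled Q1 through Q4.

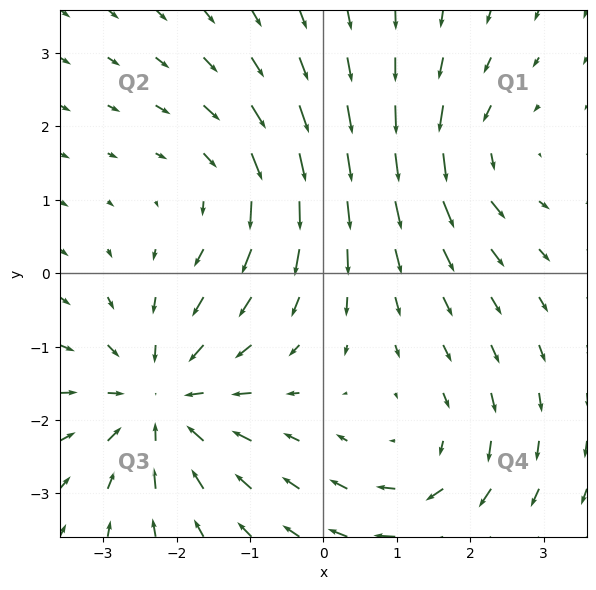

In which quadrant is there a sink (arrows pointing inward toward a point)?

The sink sits at approximately (-2.2, -1.7), which lies in quadrant Q3. The divergence there is about -4, negative as expected for a sink.

Q3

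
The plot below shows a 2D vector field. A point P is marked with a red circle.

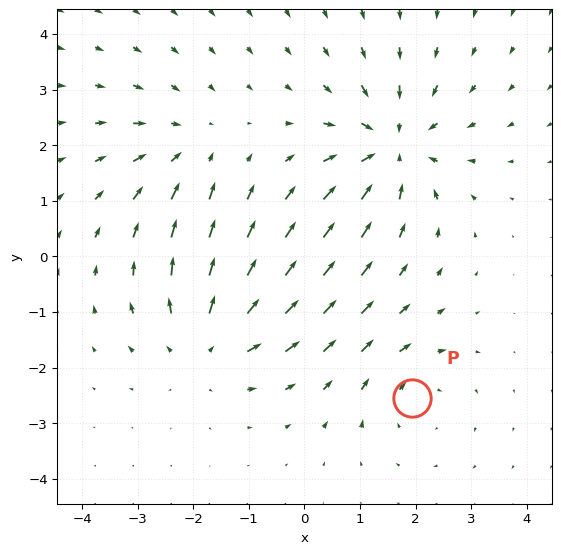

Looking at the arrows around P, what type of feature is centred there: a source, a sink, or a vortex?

At P (1.9, -2.5) the arrows circulate clockwise. Divergence ≈0, curl about -2 — near-zero divergence with nonzero curl is a vortex.

vortex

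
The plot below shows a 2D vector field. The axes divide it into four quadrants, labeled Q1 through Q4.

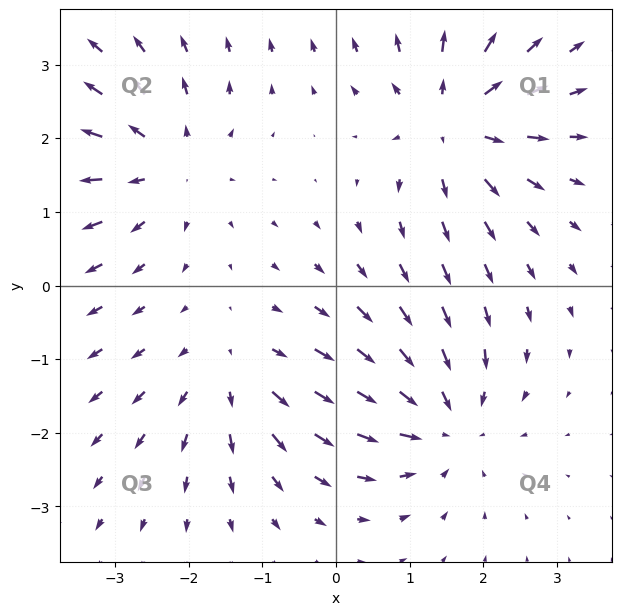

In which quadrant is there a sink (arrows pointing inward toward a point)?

The sink sits at approximately (1.4, -1.8), which lies in quadrant Q4. The divergence there is about -4, negative as expected for a sink.

Q4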